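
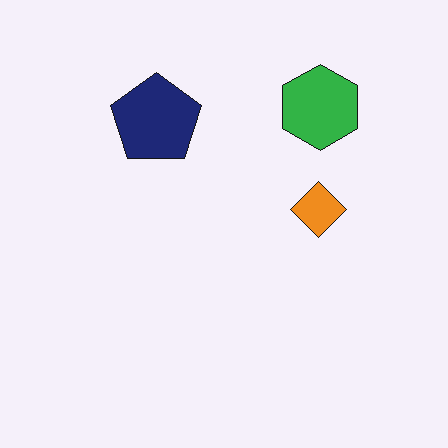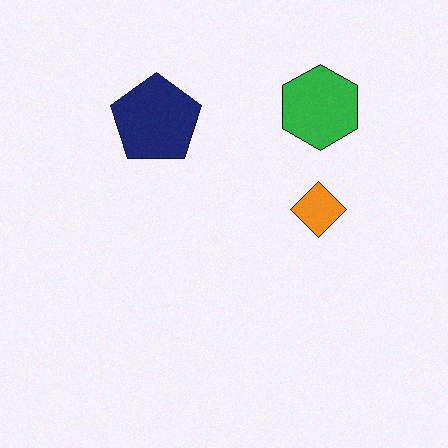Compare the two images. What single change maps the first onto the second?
The image was degraded with a light layer of grain.

Random speckle covers the whole image, including the flat background.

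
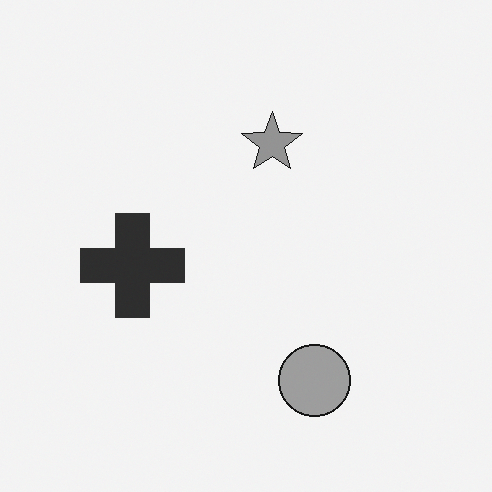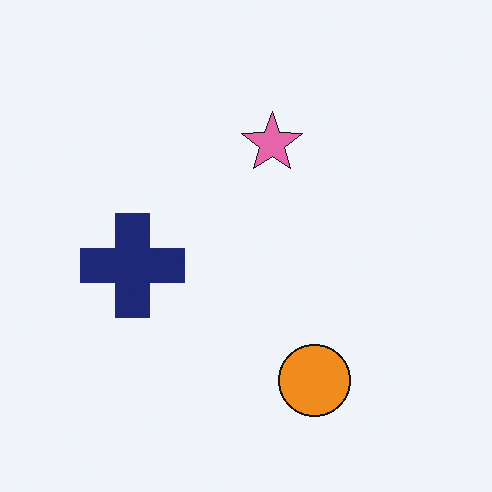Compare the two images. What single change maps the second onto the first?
It was converted to grayscale.

All color is removed — every shape is now a shade of grey.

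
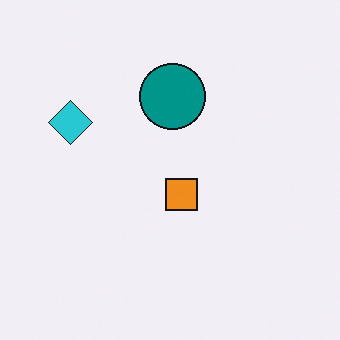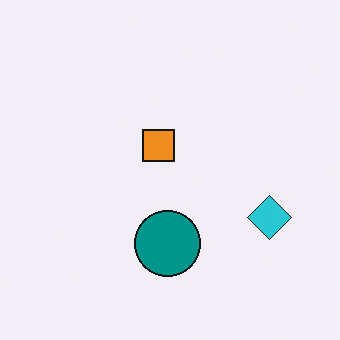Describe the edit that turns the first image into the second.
It was rotated 180°.

The cyan diamond sits in the left of the first image and the right of the second — consistent with a whole-image 180° rotation.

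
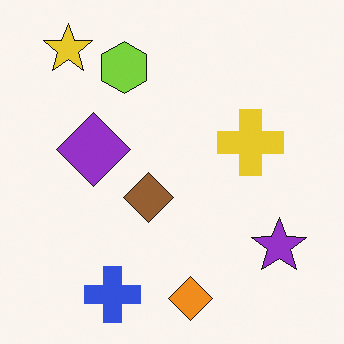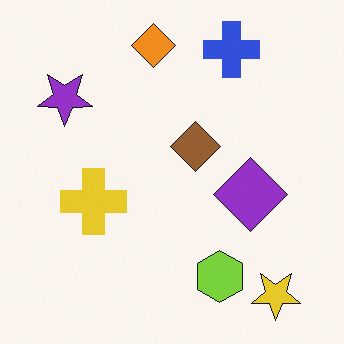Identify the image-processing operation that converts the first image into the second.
The image was rotated 180°.

The yellow star sits in the top-left of the first image and the bottom-right of the second — consistent with a whole-image 180° rotation.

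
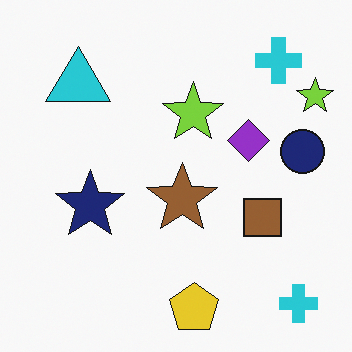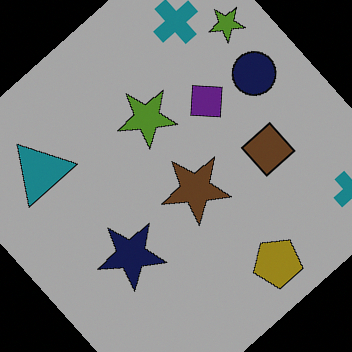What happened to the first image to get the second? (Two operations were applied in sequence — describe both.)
The transformation is: rotated counter-clockwise by a large amount — several tens of degrees, then noticeably darkened.

Every shape is tilted by the same angle and the image corners show triangular fill wedges — a whole-image rotation by a non-right angle. Every pixel — background and shapes alike — is uniformly darkened.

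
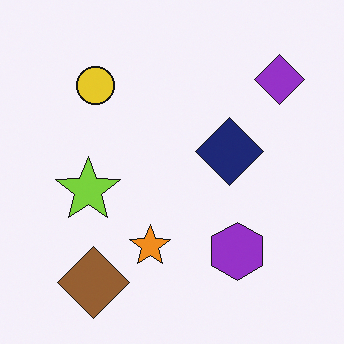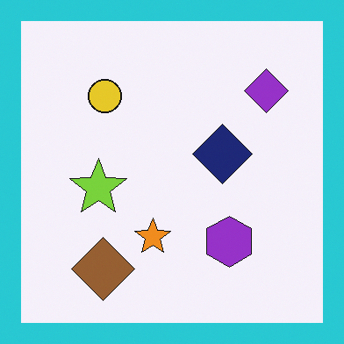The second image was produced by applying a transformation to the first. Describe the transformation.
It was framed with a cyan border.

A solid cyan frame runs around the edge of the second image, with the content slightly shrunk inside it.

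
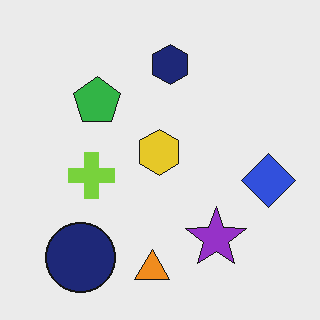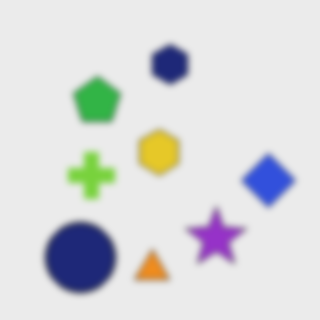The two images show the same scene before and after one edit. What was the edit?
This is the original image noticeably gaussian-blurred.

Shape edges and outlines are uniformly softened across the whole image.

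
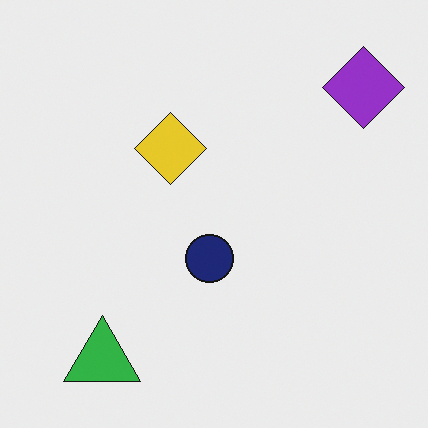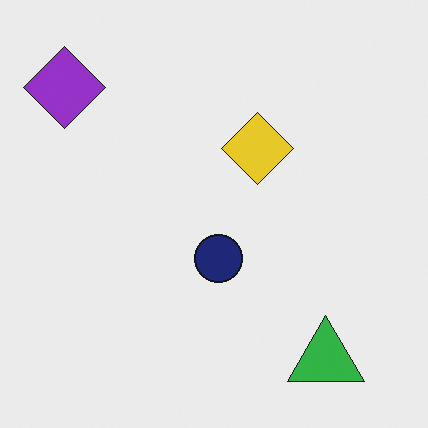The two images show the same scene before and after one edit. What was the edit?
It was flipped horizontally (left ↔ right).

The purple diamond is in the top-right of the first image and the top-left of the second — shapes on opposite sides of the vertical midline have swapped in a mirror flip.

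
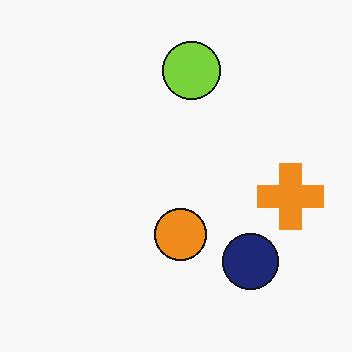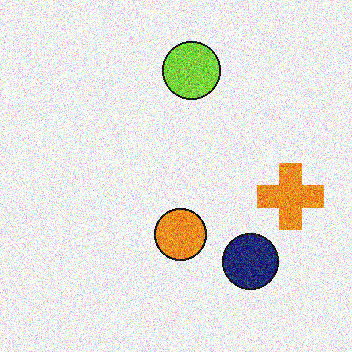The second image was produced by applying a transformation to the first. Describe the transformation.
It was degraded with heavy additive noise.

Random speckle covers the whole image, including the flat background.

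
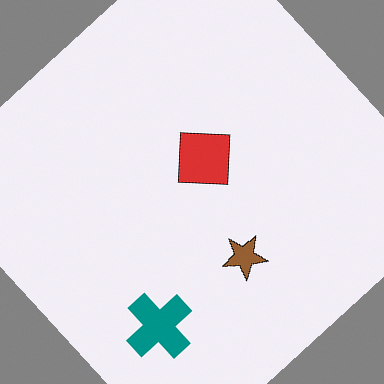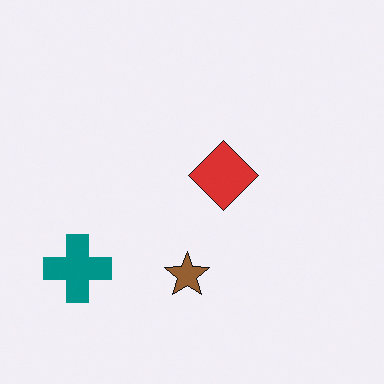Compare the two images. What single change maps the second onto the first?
The image was rotated counter-clockwise by a large amount — several tens of degrees.

Every shape is tilted by the same angle and the image corners show triangular fill wedges — a whole-image rotation by a non-right angle.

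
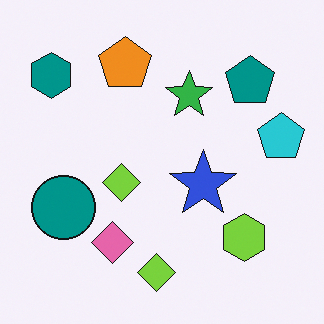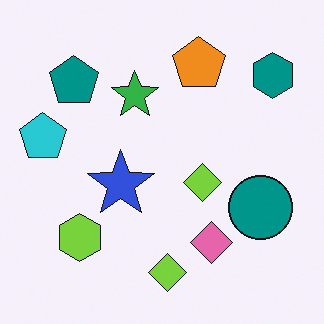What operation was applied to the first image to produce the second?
The second image is the first flipped horizontally (left ↔ right).

The cyan pentagon is in the right of the first image and the left of the second — shapes on opposite sides of the vertical midline have swapped in a mirror flip.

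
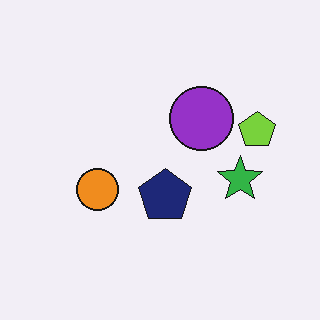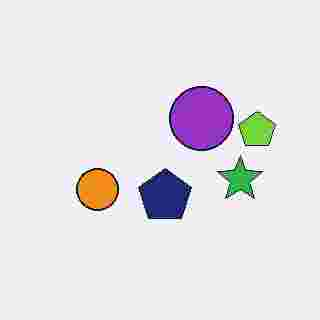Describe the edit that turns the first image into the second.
The second image is the first degraded with heavy JPEG compression.

Blocky 8×8 compression artifacts appear around shape edges and the flat background shows ringing — characteristic JPEG degradation.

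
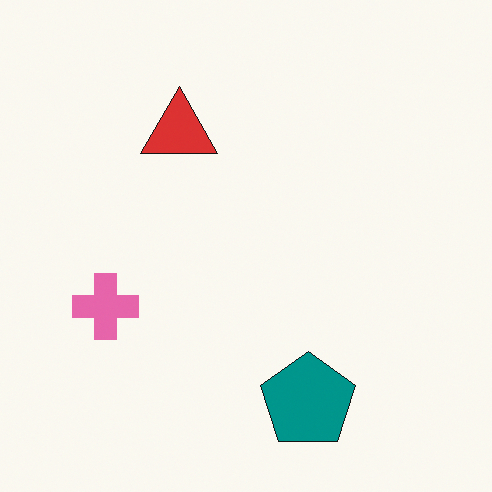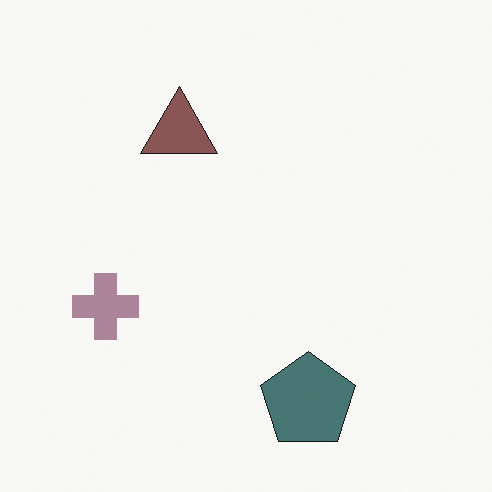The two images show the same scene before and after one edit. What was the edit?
It was made much more muted (saturation change).

All colors are more muted and greyish — a global saturation change.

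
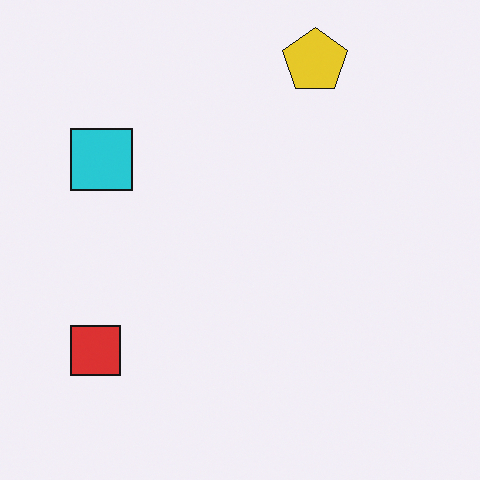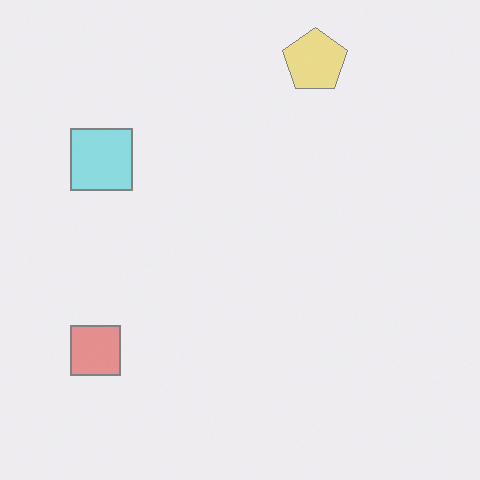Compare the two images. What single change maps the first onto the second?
The image was given much lower contrast.

Tones are pushed toward mid-grey across the whole image — a global contrast change.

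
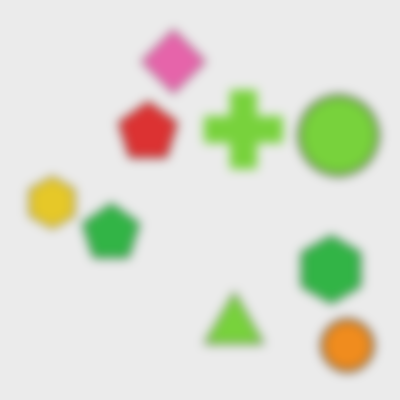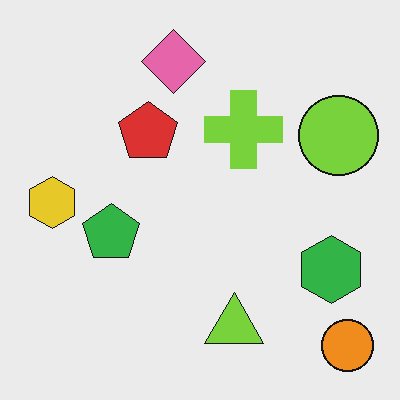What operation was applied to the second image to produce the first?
The transformation is: strongly gaussian-blurred.

Shape edges and outlines are uniformly softened across the whole image.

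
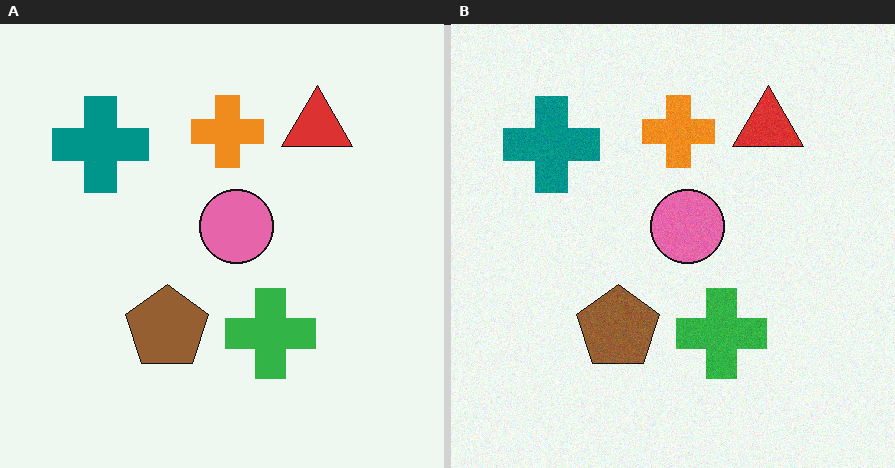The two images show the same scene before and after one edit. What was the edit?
The transformation is: degraded with a light layer of grain.

Random speckle covers the whole image, including the flat background.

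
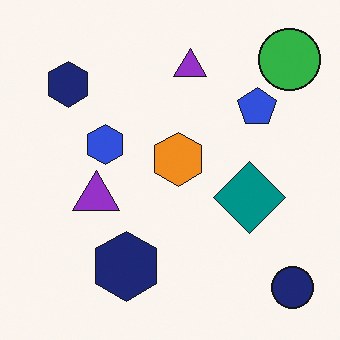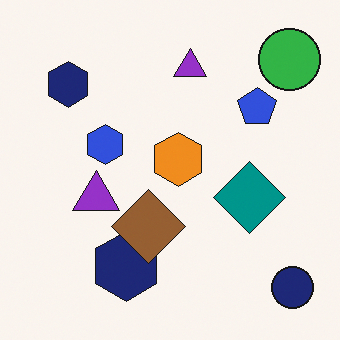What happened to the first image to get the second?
The second image is the first overlaid with an additional brown diamond.

A brown diamond appears in the second image that is absent from the first.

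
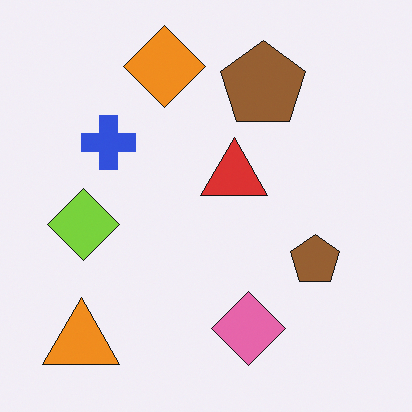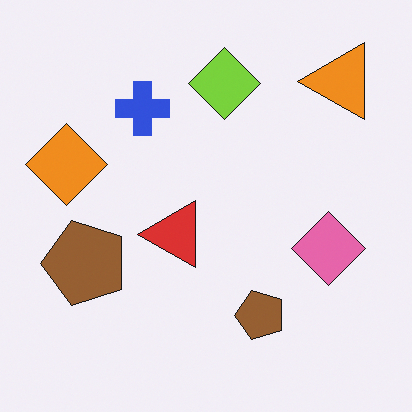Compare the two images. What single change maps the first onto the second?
This is the original image transposed (reflected across the top-left ↔ bottom-right diagonal).

Shapes have swapped their row and column positions — what was in the top-right is now in the bottom-left — a diagonal reflection.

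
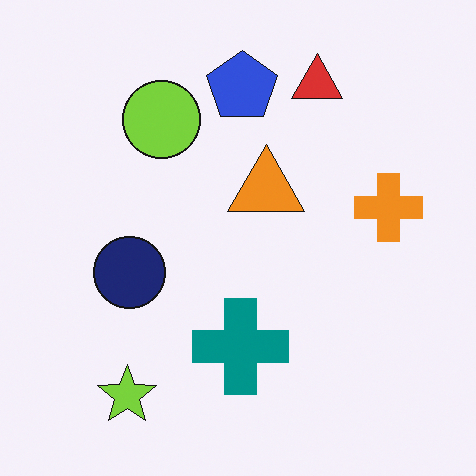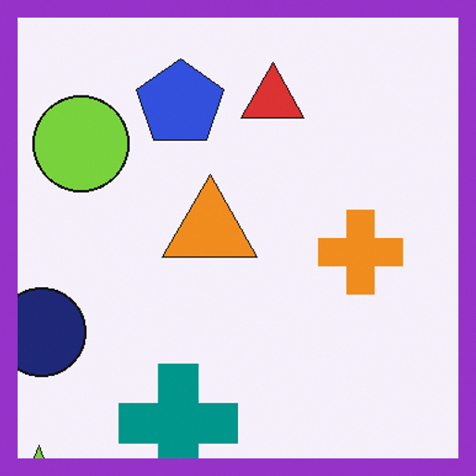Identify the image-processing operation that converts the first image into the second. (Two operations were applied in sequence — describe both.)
The image was cropped to a modestly smaller region and rescaled, then framed with a purple border.

The visible shapes are larger and the field of view is narrower; shapes near the original edges may be partly or wholly outside the frame — a crop-and-rescale. A solid purple frame runs around the edge of the second image, with the content slightly shrunk inside it.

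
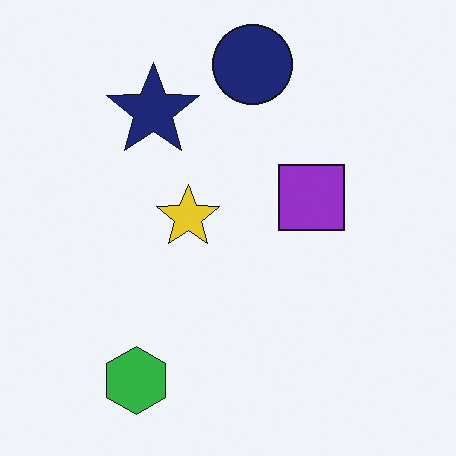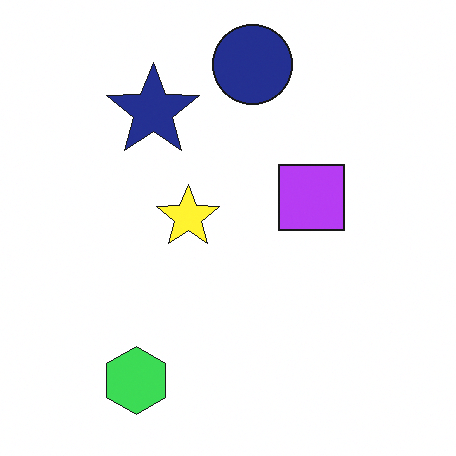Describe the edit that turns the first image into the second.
It was brightened a little.

Every pixel — background and shapes alike — is uniformly brightened.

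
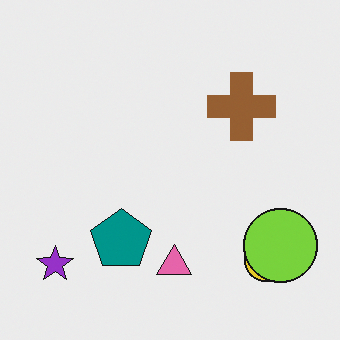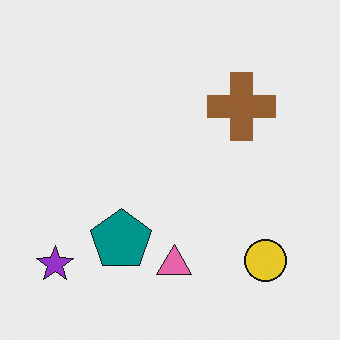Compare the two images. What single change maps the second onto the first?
Overlaid with an additional lime circle.

A lime circle appears in the first image that is absent from the second.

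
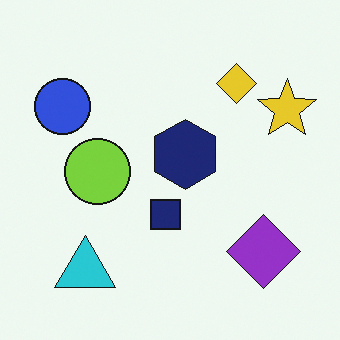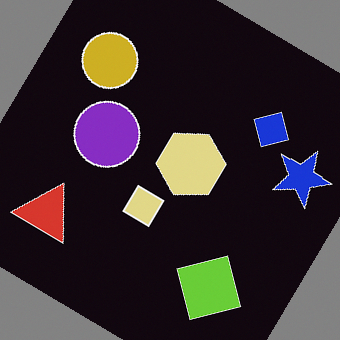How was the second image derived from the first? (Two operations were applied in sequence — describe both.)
Color-inverted (negative), then rotated clockwise by a large amount — several tens of degrees.

The light background has become dark and every shape's color is its complement — a photographic negative. Every shape is tilted by the same angle and the image corners show triangular fill wedges — a whole-image rotation by a non-right angle.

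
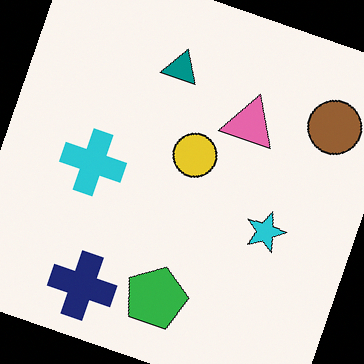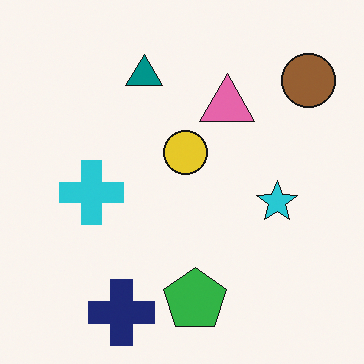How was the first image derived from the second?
The transformation is: rotated clockwise by a clearly visible amount.

Every shape is tilted by the same angle and the image corners show triangular fill wedges — a whole-image rotation by a non-right angle.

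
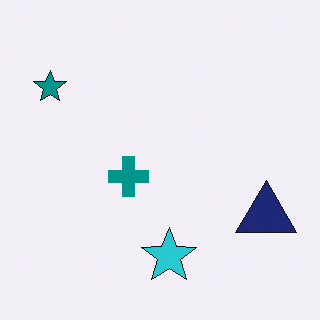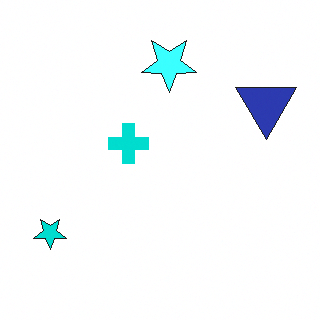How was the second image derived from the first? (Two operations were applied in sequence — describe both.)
This is the original image noticeably brightened, then flipped vertically (top ↔ bottom).

Every pixel — background and shapes alike — is uniformly brightened. The cyan star is in the bottom of the first image and the top of the second — shapes on opposite sides of the horizontal midline have swapped in a mirror flip.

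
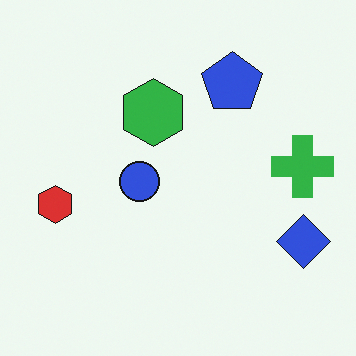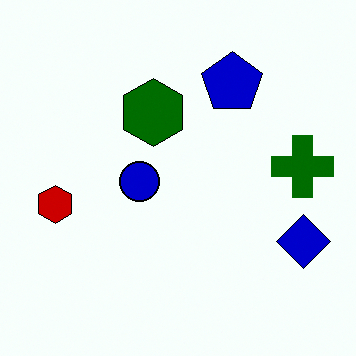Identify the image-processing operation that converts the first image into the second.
Given much higher contrast.

Tones are pushed away from mid-grey across the whole image — a global contrast change.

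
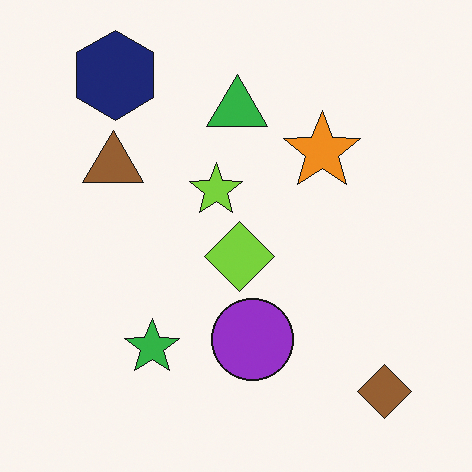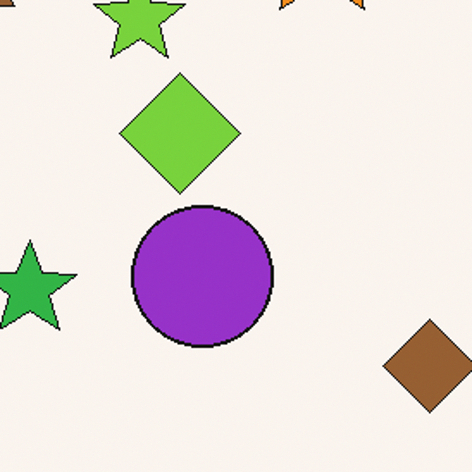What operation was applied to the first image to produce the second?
The transformation is: cropped tightly and scaled back up.

The visible shapes are larger and the field of view is narrower; shapes near the original edges may be partly or wholly outside the frame — a crop-and-rescale.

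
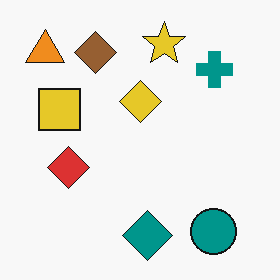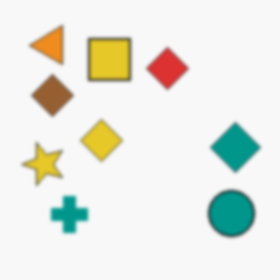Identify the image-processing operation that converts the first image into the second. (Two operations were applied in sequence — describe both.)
The image was slightly softened, then transposed (reflected across the top-left ↔ bottom-right diagonal).

Shape edges and outlines are uniformly softened across the whole image. Shapes have swapped their row and column positions — what was in the top-right is now in the bottom-left — a diagonal reflection.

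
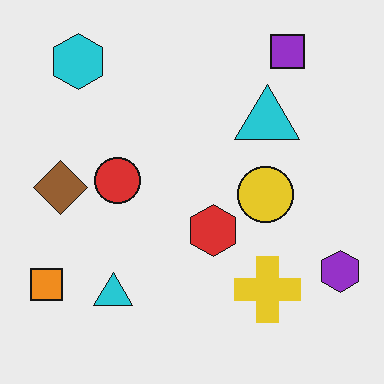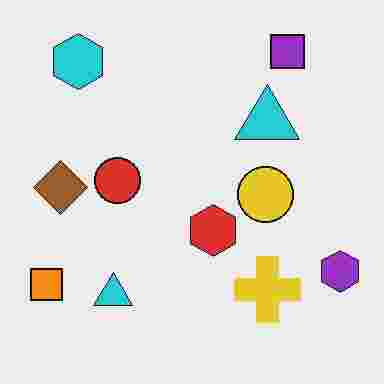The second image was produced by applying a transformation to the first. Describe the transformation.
The image was degraded with heavy JPEG compression.

Blocky 8×8 compression artifacts appear around shape edges and the flat background shows ringing — characteristic JPEG degradation.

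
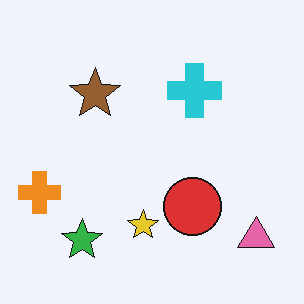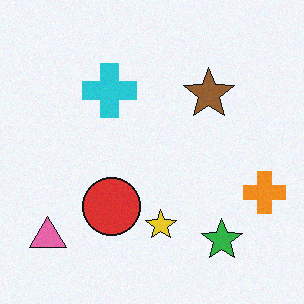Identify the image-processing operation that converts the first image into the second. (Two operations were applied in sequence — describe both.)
The image was degraded with a light layer of grain, then flipped horizontally (left ↔ right).

Random speckle covers the whole image, including the flat background. The orange cross is in the left of the first image and the right of the second — shapes on opposite sides of the vertical midline have swapped in a mirror flip.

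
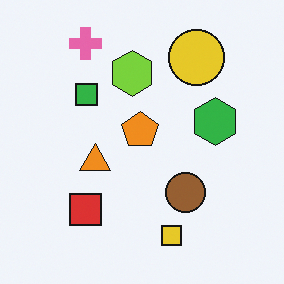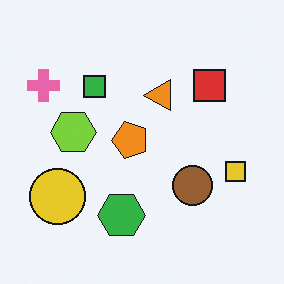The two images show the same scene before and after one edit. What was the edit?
The transformation is: transposed (reflected across the top-left ↔ bottom-right diagonal).

Shapes have swapped their row and column positions — what was in the top-right is now in the bottom-left — a diagonal reflection.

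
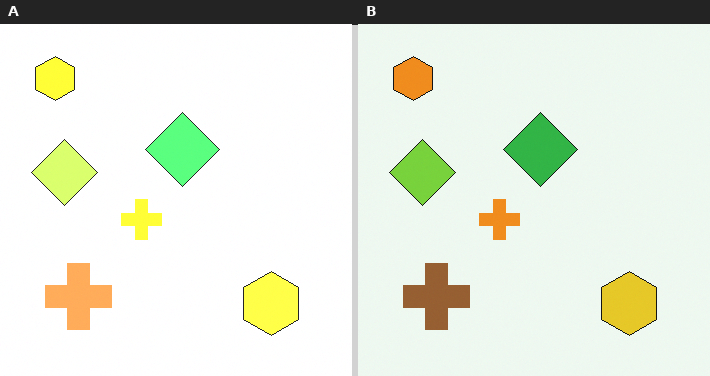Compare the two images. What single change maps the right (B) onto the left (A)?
The image was noticeably brightened.

Every pixel — background and shapes alike — is uniformly brightened.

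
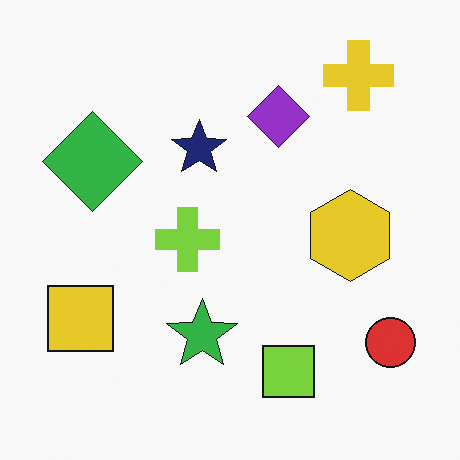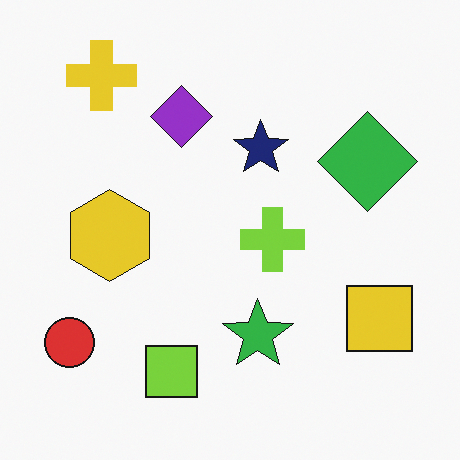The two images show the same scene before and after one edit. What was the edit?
It was flipped horizontally (left ↔ right).

The red circle is in the bottom-right of the first image and the bottom-left of the second — shapes on opposite sides of the vertical midline have swapped in a mirror flip.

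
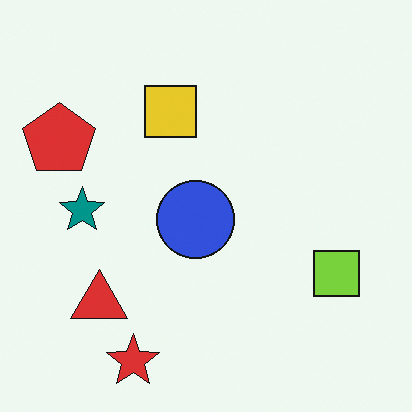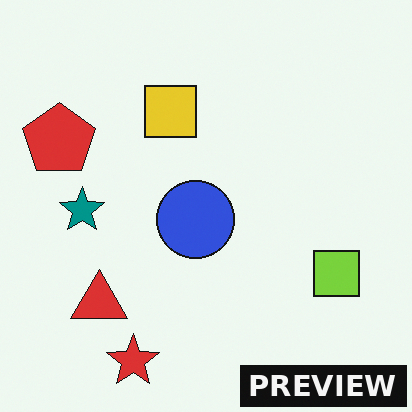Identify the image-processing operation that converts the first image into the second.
Watermarked with the text "PREVIEW" in the lower-right corner.

A dark label reading "PREVIEW" appears in the lower-right corner.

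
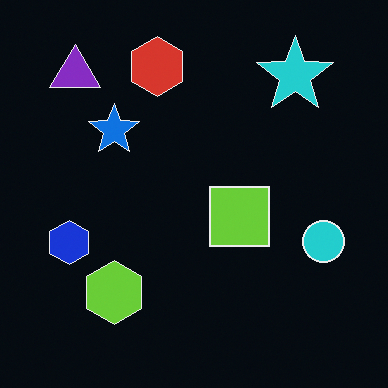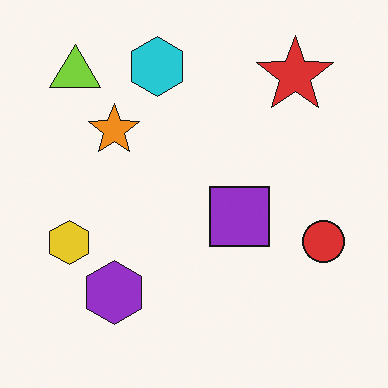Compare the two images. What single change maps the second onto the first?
Color-inverted (negative).

The light background has become dark and every shape's color is its complement — a photographic negative.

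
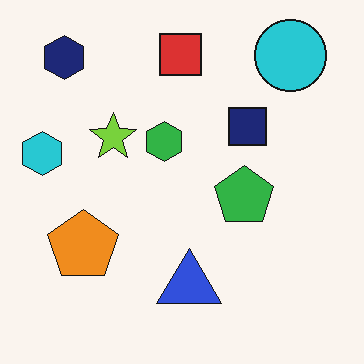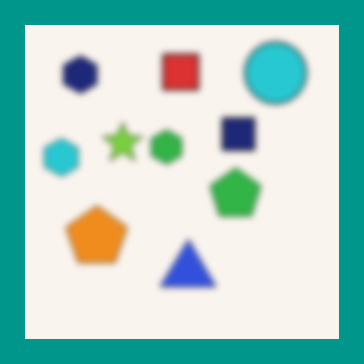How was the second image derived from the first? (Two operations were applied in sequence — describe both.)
The second image is the first moderately blurred, then framed with a teal border.

Shape edges and outlines are uniformly softened across the whole image. A solid teal frame runs around the edge of the second image, with the content slightly shrunk inside it.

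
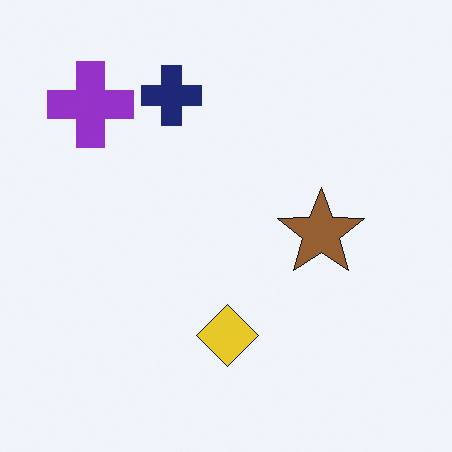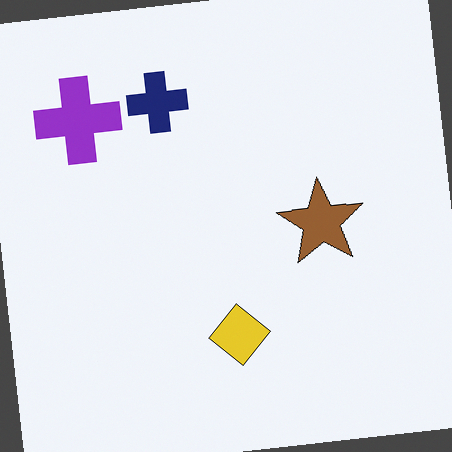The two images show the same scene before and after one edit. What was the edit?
This is the original image rotated counter-clockwise by a slight angle.

Every shape is tilted by the same angle and the image corners show triangular fill wedges — a whole-image rotation by a non-right angle.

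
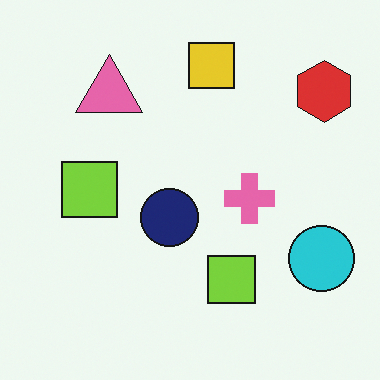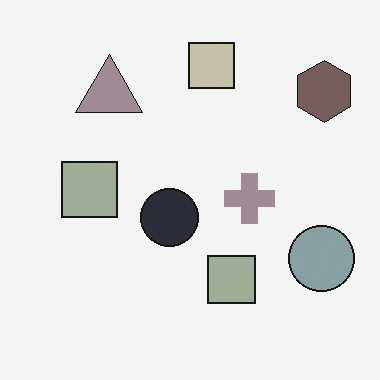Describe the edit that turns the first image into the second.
This is the original image heavily desaturated.

All colors are more muted and greyish — a global saturation change.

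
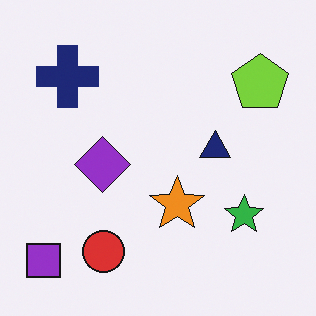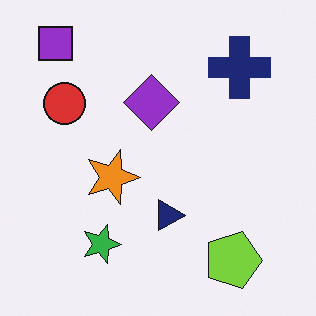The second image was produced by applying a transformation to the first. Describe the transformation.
This is the original image rotated 90° clockwise.

The purple square sits in the bottom-left of the first image and the top-left of the second — consistent with a whole-image 90° clockwise rotation.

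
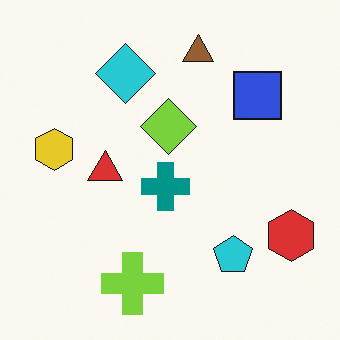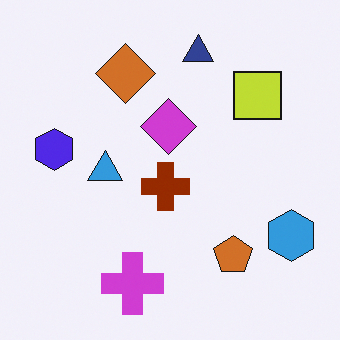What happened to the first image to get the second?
Hue-shifted by a large amount.

Every shape's color has rotated by the same amount around the hue wheel — a uniform hue shift.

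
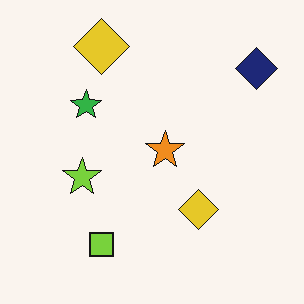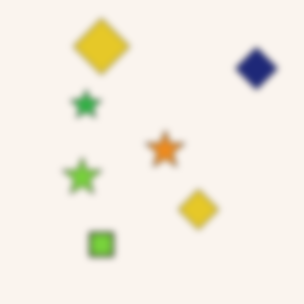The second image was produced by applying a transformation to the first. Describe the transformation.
Noticeably gaussian-blurred.

Shape edges and outlines are uniformly softened across the whole image.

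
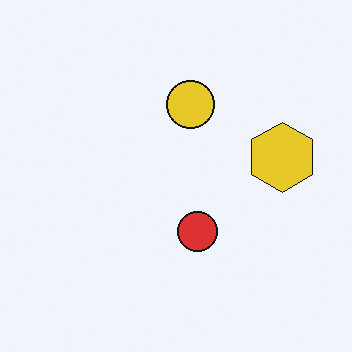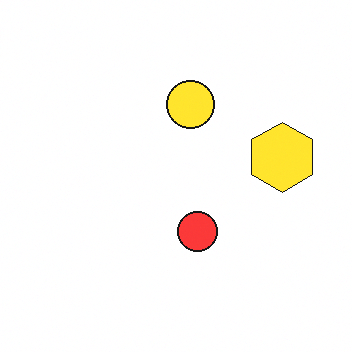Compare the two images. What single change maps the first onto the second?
The second image is the first slightly brightened.

Every pixel — background and shapes alike — is uniformly brightened.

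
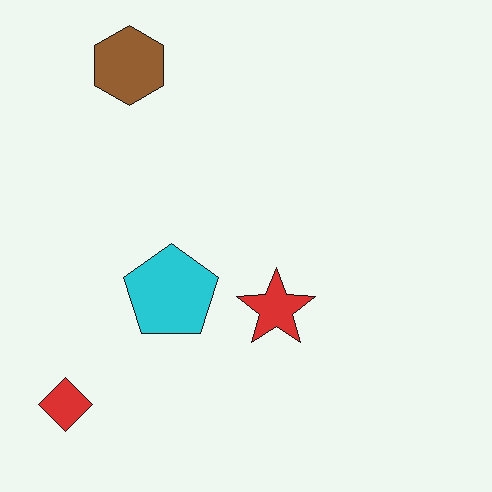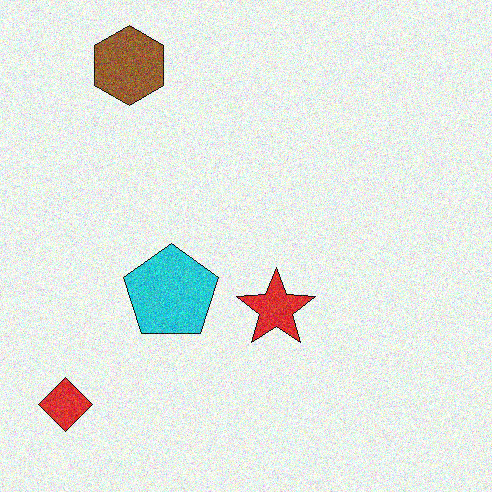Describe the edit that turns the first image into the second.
The second image is the first degraded with moderate additive noise.

Random speckle covers the whole image, including the flat background.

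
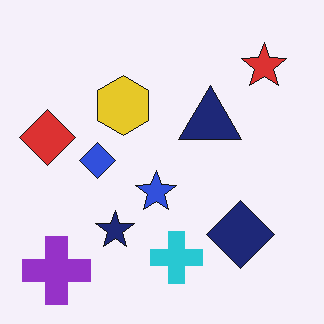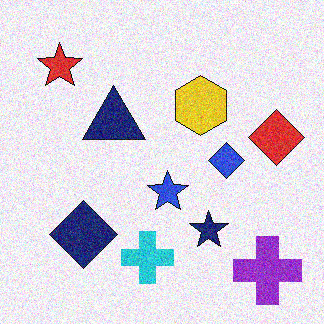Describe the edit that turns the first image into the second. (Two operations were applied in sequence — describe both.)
This is the original image flipped horizontally (left ↔ right), then degraded with visible gaussian noise.

The red diamond is in the left of the first image and the right of the second — shapes on opposite sides of the vertical midline have swapped in a mirror flip. Random speckle covers the whole image, including the flat background.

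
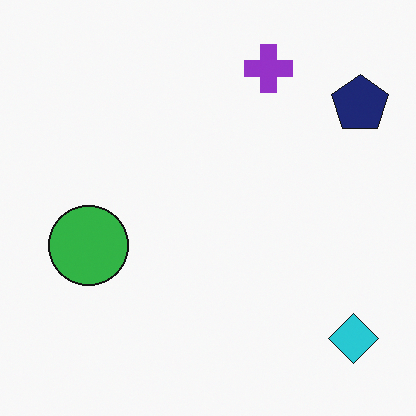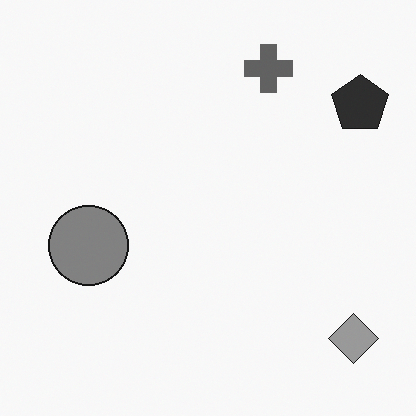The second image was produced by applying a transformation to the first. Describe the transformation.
The image was converted to grayscale.

All color is removed — every shape is now a shade of grey.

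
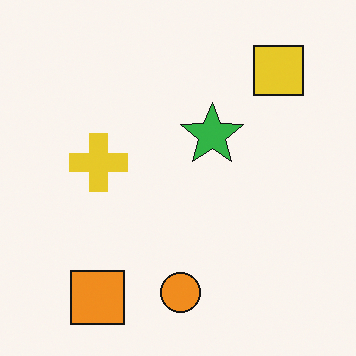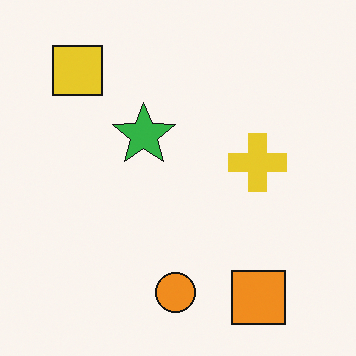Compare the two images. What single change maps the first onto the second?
The transformation is: flipped horizontally (left ↔ right).

The yellow square is in the top-right of the first image and the top-left of the second — shapes on opposite sides of the vertical midline have swapped in a mirror flip.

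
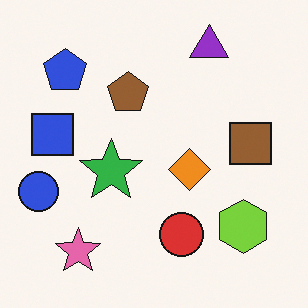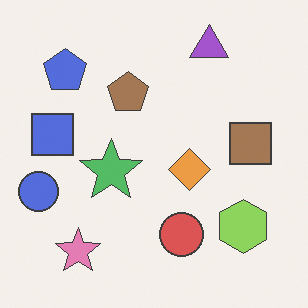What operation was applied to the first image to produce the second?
The transformation is: given slightly reduced contrast.

Tones are pushed toward mid-grey across the whole image — a global contrast change.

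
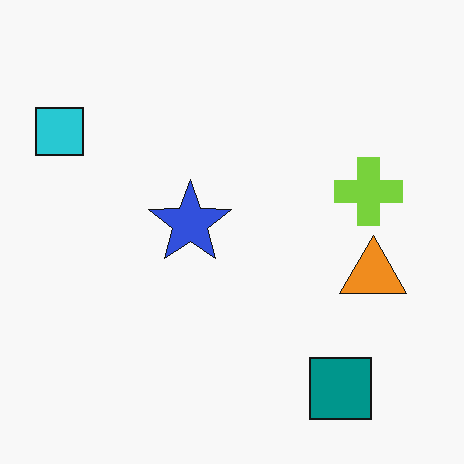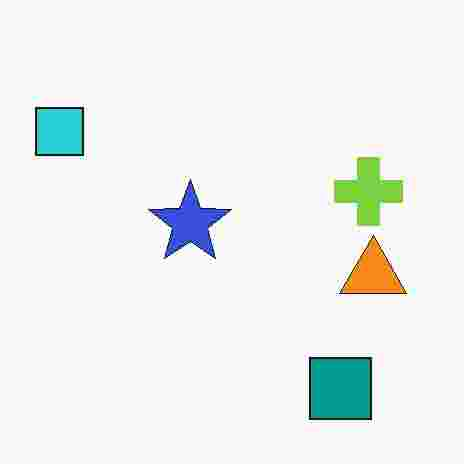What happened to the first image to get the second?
It was heavily JPEG-compressed with obvious blocking artifacts.

Blocky 8×8 compression artifacts appear around shape edges and the flat background shows ringing — characteristic JPEG degradation.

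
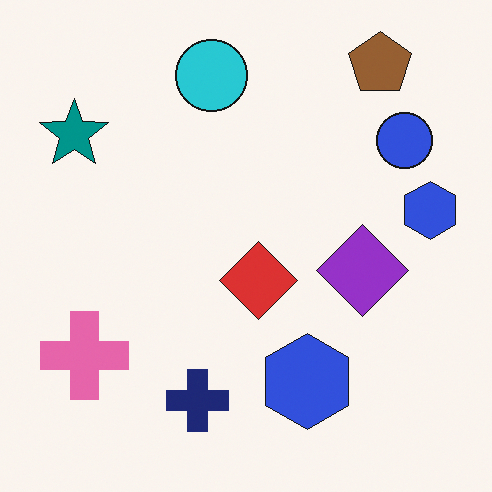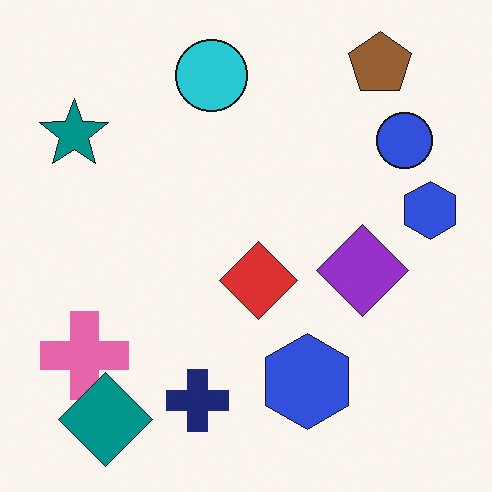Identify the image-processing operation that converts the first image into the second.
The transformation is: overlaid with an additional teal diamond.

A teal diamond appears in the second image that is absent from the first.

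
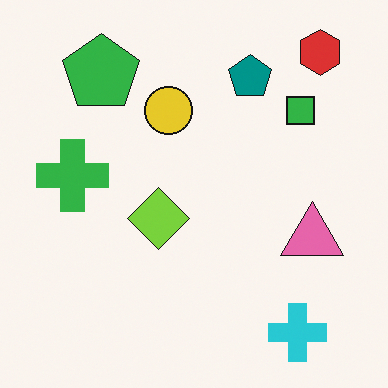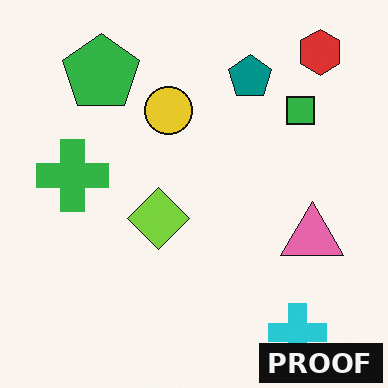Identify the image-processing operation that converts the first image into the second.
The image was watermarked with the text "PROOF" in the lower-right corner.

A dark label reading "PROOF" appears in the lower-right corner.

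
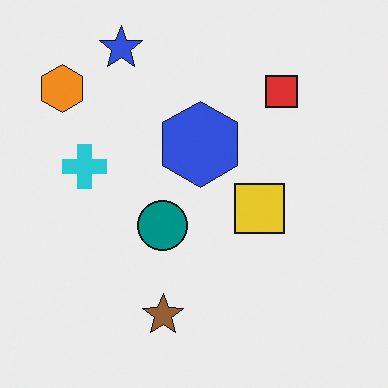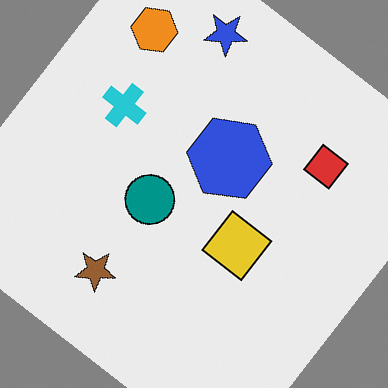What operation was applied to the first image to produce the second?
This is the original image rotated clockwise by a large amount — several tens of degrees.

Every shape is tilted by the same angle and the image corners show triangular fill wedges — a whole-image rotation by a non-right angle.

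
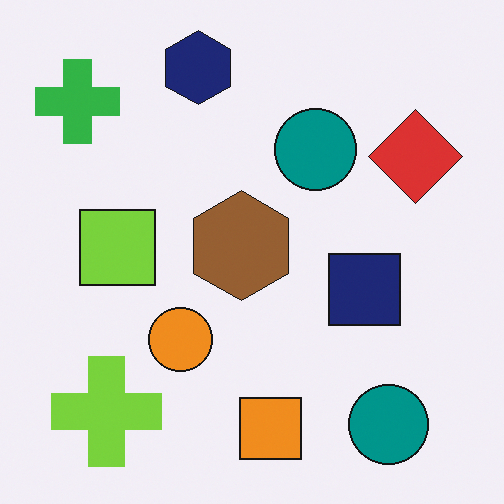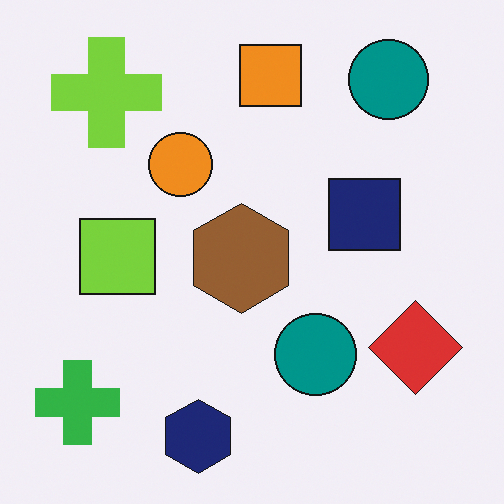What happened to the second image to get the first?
The image was flipped vertically (top ↔ bottom).

The navy hexagon is in the bottom of the second image and the top of the first — shapes on opposite sides of the horizontal midline have swapped in a mirror flip.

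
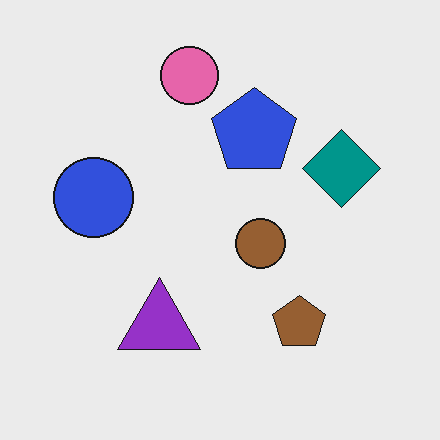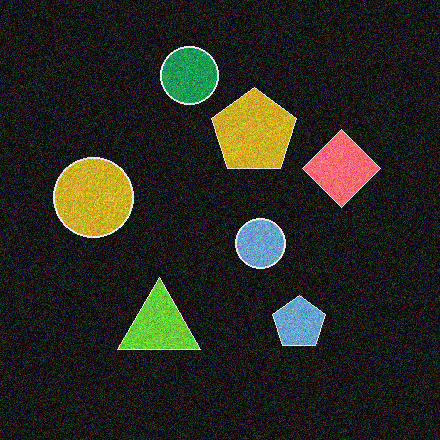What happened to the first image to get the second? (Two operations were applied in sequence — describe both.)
The second image is the first color-inverted (negative), then degraded with moderate additive noise.

The light background has become dark and every shape's color is its complement — a photographic negative. Random speckle covers the whole image, including the flat background.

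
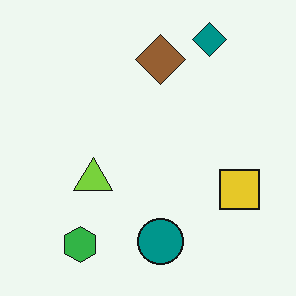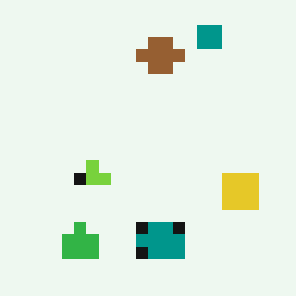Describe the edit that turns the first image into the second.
This is the original image heavily pixelated into large blocks.

Shapes are reduced to large square blocks; fine edges and outlines are lost — a downscale-then-upscale (mosaic) effect.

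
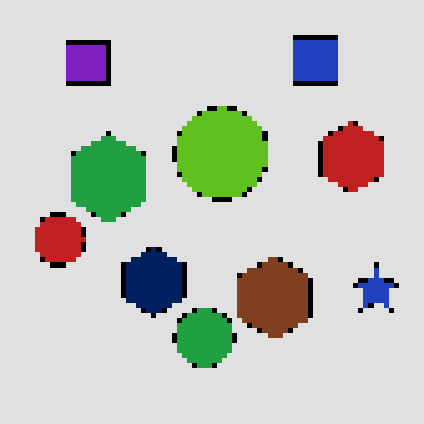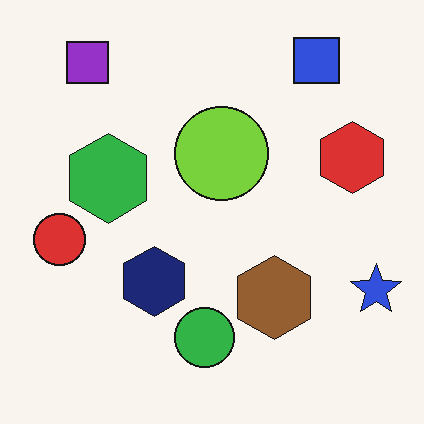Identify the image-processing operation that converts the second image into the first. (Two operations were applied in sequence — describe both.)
The image was lightly pixelated (a mild mosaic effect), then posterized to a reduced palette.

Shapes are reduced to large square blocks; fine edges and outlines are lost — a downscale-then-upscale (mosaic) effect. Each flat color has snapped to a coarser quantized level — most visibly, the near-white background has dropped to a flat grey.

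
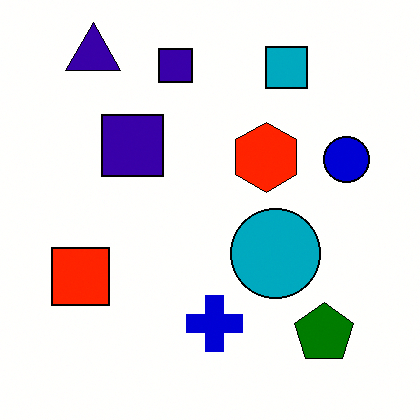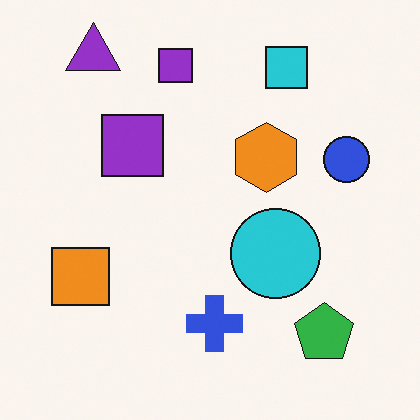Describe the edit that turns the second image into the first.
Boosted in contrast.

Tones are pushed away from mid-grey across the whole image — a global contrast change.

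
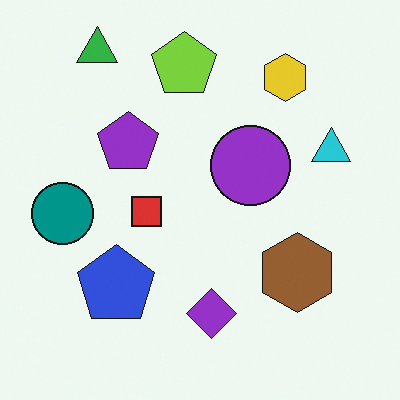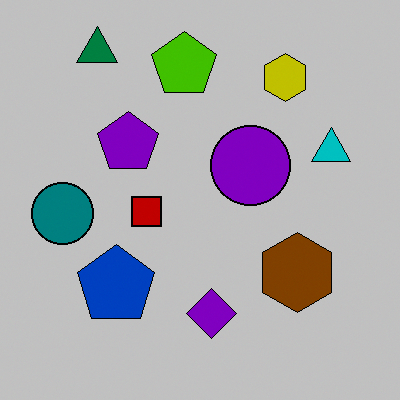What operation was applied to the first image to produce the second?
It was heavily posterized to just a handful of flat colors.

Each flat color has snapped to a coarser quantized level — most visibly, the near-white background has dropped to a flat grey.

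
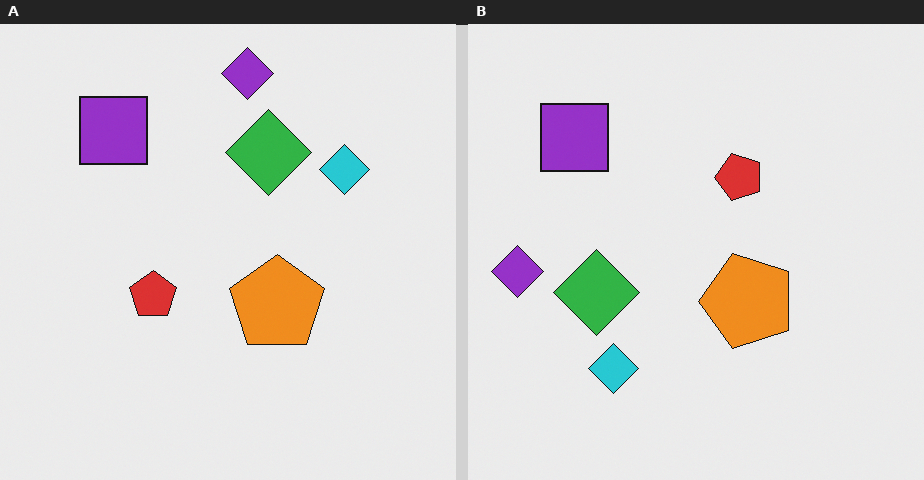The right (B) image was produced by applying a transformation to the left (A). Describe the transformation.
It was transposed (reflected across the top-left ↔ bottom-right diagonal).

Shapes have swapped their row and column positions — what was in the top-right is now in the bottom-left — a diagonal reflection.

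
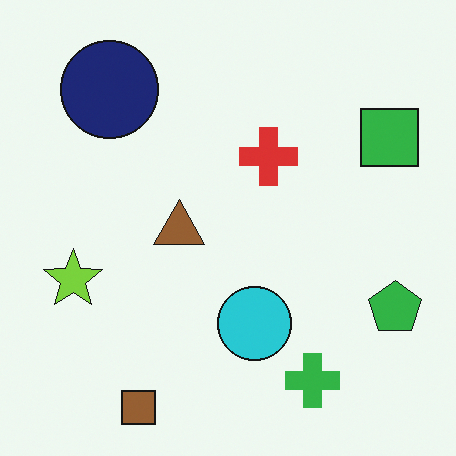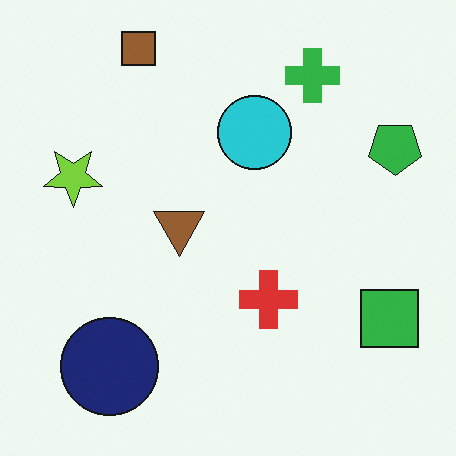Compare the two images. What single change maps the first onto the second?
The second image is the first flipped vertically (top ↔ bottom).

The brown square is in the bottom-left of the first image and the top-left of the second — shapes on opposite sides of the horizontal midline have swapped in a mirror flip.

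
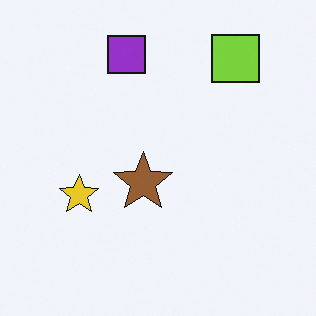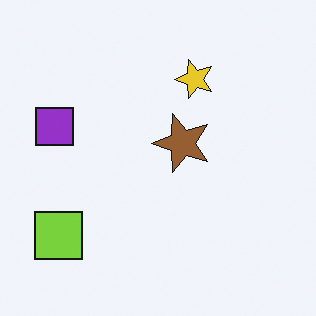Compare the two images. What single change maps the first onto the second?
Transposed (reflected across the top-left ↔ bottom-right diagonal).

Shapes have swapped their row and column positions — what was in the top-right is now in the bottom-left — a diagonal reflection.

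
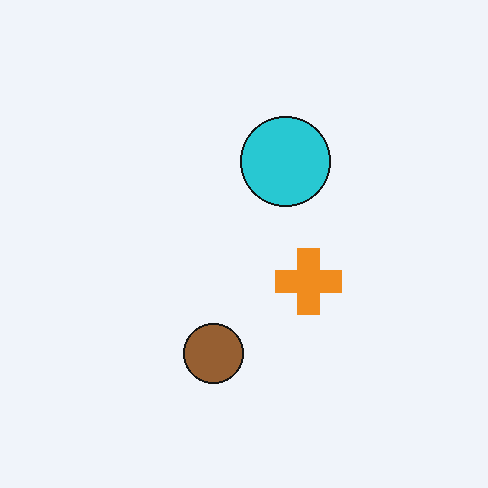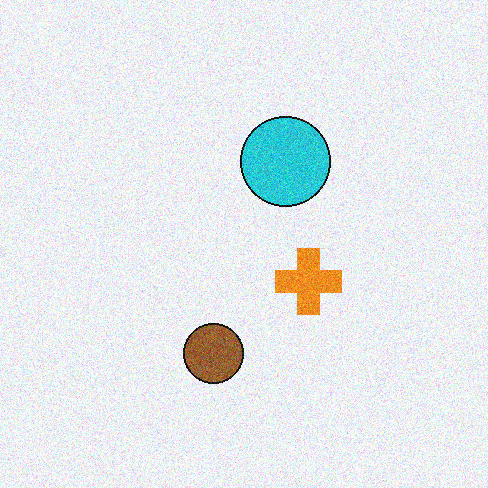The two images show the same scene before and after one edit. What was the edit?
The second image is the first degraded with visible gaussian noise.

Random speckle covers the whole image, including the flat background.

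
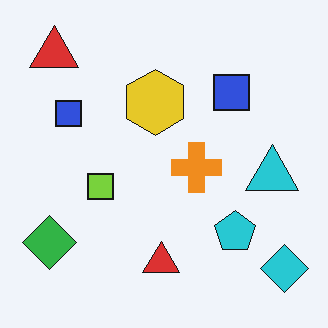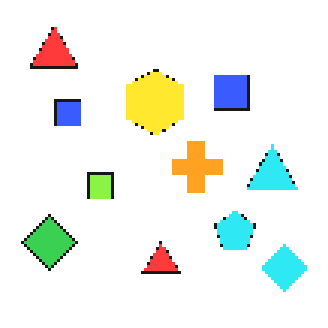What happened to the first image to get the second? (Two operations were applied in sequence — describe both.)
It was slightly brightened, then mildly pixelated.

Every pixel — background and shapes alike — is uniformly brightened. Shapes are reduced to large square blocks; fine edges and outlines are lost — a downscale-then-upscale (mosaic) effect.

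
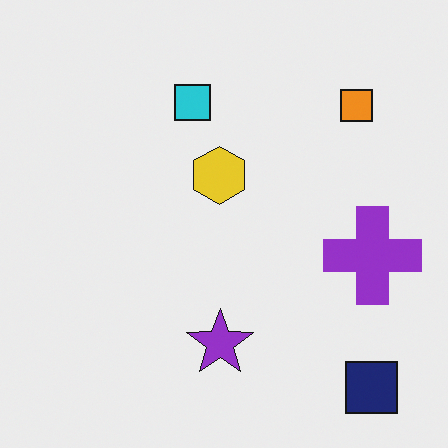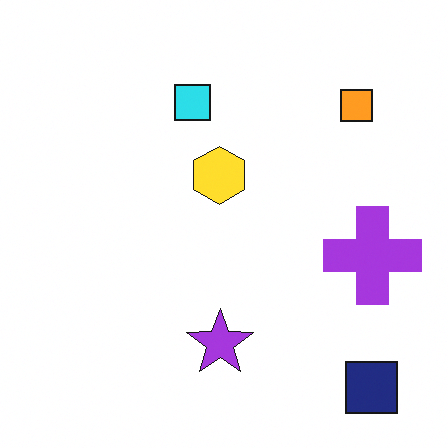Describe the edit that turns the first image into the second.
The image was brightened a little.

Every pixel — background and shapes alike — is uniformly brightened.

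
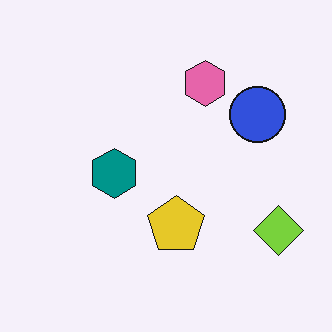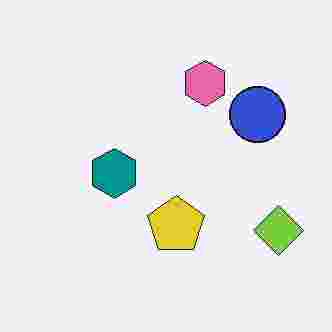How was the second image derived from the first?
The second image is the first heavily JPEG-compressed with obvious blocking artifacts.

Blocky 8×8 compression artifacts appear around shape edges and the flat background shows ringing — characteristic JPEG degradation.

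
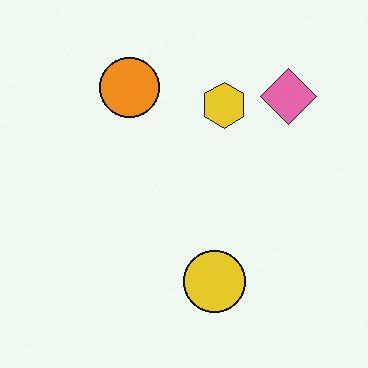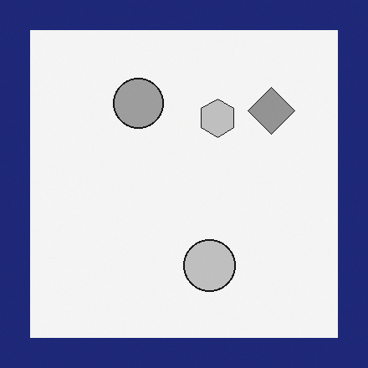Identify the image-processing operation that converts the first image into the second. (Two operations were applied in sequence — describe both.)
Converted to grayscale, then framed with a navy border.

All color is removed — every shape is now a shade of grey. A solid navy frame runs around the edge of the second image, with the content slightly shrunk inside it.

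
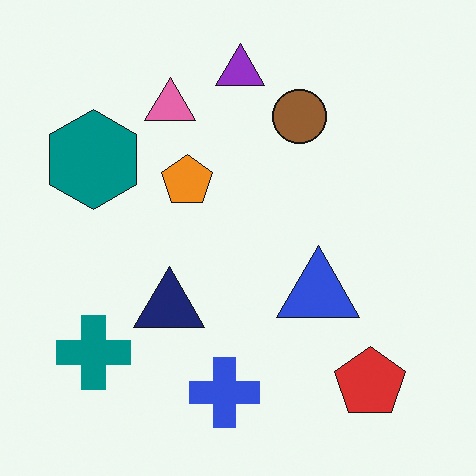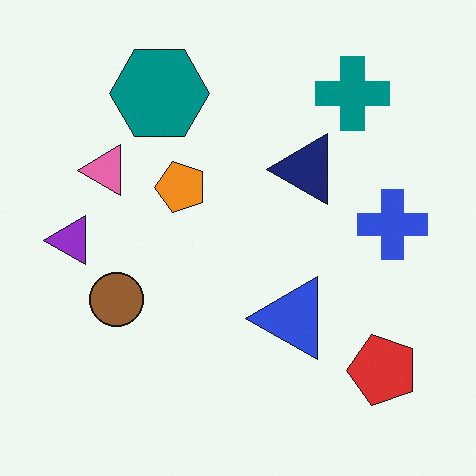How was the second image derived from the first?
The second image is the first transposed (reflected across the top-left ↔ bottom-right diagonal).

Shapes have swapped their row and column positions — what was in the top-right is now in the bottom-left — a diagonal reflection.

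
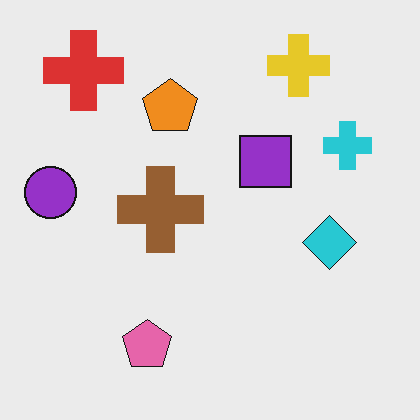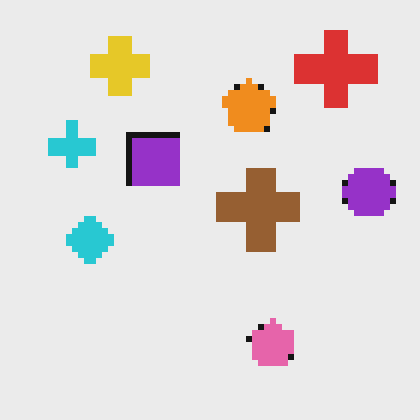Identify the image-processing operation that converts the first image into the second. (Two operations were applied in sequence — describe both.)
The transformation is: flipped horizontally (left ↔ right), then moderately pixelated.

The purple circle is in the left of the first image and the right of the second — shapes on opposite sides of the vertical midline have swapped in a mirror flip. Shapes are reduced to large square blocks; fine edges and outlines are lost — a downscale-then-upscale (mosaic) effect.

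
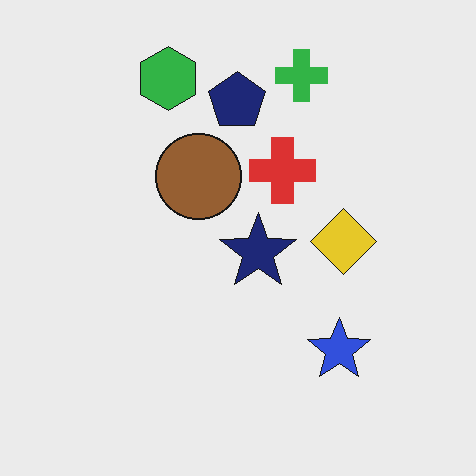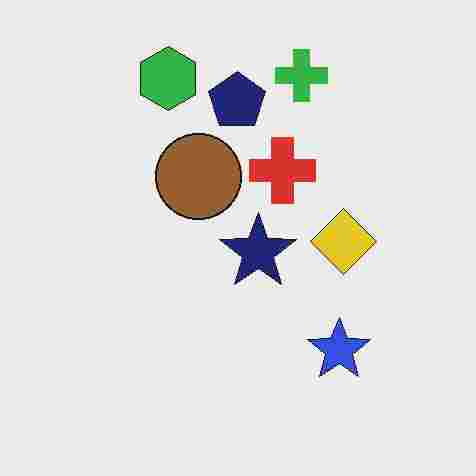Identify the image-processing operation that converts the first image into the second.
The transformation is: heavily JPEG-compressed with obvious blocking artifacts.

Blocky 8×8 compression artifacts appear around shape edges and the flat background shows ringing — characteristic JPEG degradation.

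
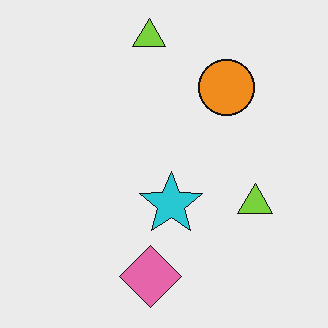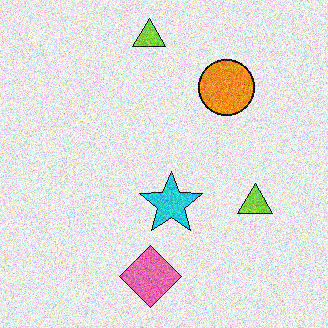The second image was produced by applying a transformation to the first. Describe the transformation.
Degraded with a thick layer of grain.

Random speckle covers the whole image, including the flat background.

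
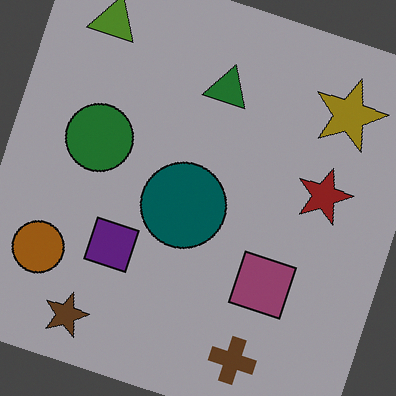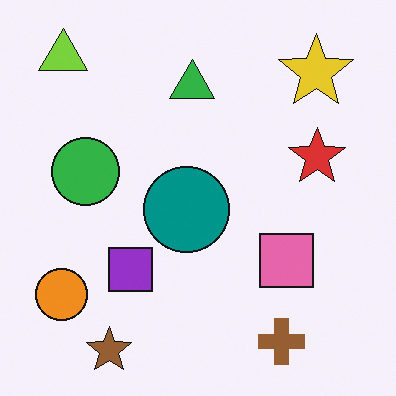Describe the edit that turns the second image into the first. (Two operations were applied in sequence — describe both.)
The image was noticeably darkened, then rotated clockwise by a moderate amount.

Every pixel — background and shapes alike — is uniformly darkened. Every shape is tilted by the same angle and the image corners show triangular fill wedges — a whole-image rotation by a non-right angle.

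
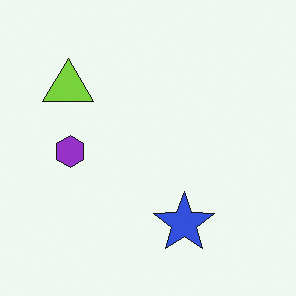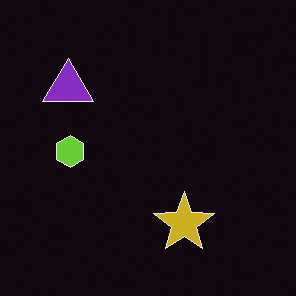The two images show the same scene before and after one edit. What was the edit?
The image was color-inverted (negative).

The light background has become dark and every shape's color is its complement — a photographic negative.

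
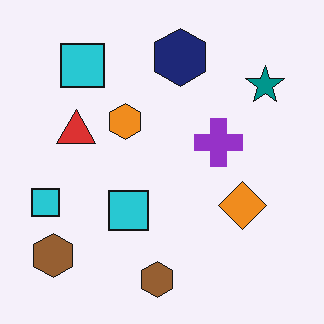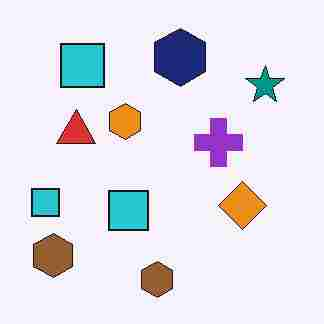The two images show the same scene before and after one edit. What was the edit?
This is the original image heavily JPEG-compressed with obvious blocking artifacts.

Blocky 8×8 compression artifacts appear around shape edges and the flat background shows ringing — characteristic JPEG degradation.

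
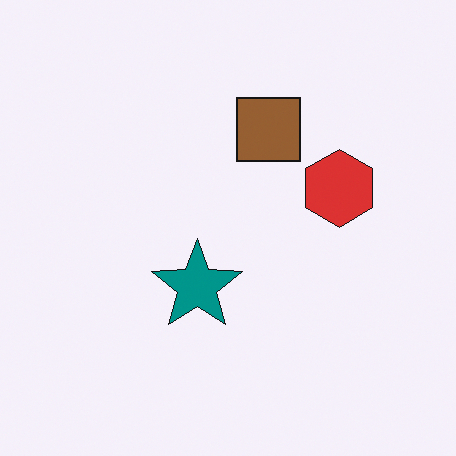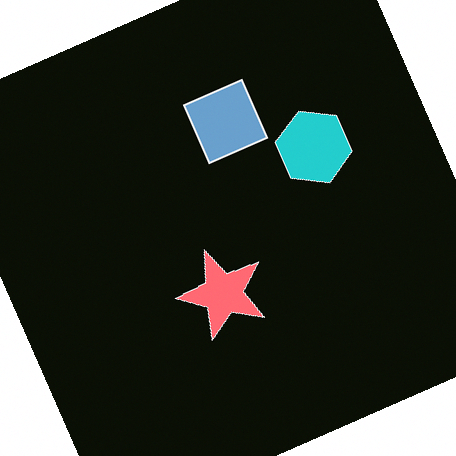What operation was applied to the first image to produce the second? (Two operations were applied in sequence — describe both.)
The image was rotated counter-clockwise by a moderate amount, then color-inverted (negative).

Every shape is tilted by the same angle and the image corners show triangular fill wedges — a whole-image rotation by a non-right angle. The light background has become dark and every shape's color is its complement — a photographic negative.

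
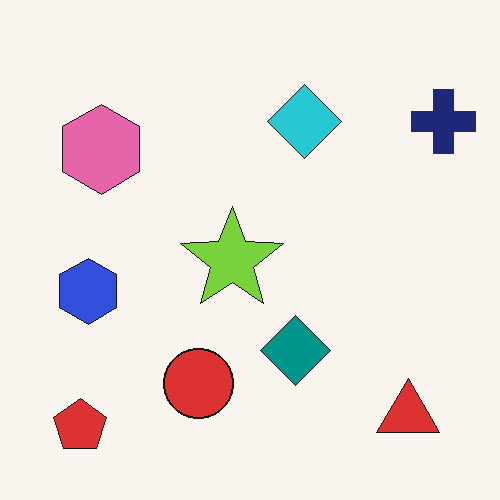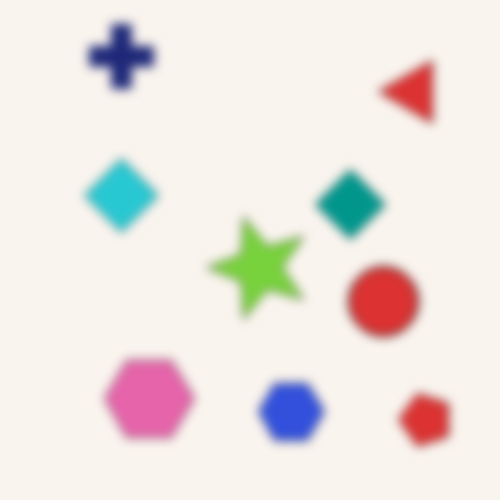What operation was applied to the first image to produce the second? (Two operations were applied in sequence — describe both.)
Heavily blurred, then rotated 90° counter-clockwise.

Shape edges and outlines are uniformly softened across the whole image. The red pentagon sits in the bottom-left of the first image and the bottom-right of the second — consistent with a whole-image 90° counter-clockwise rotation.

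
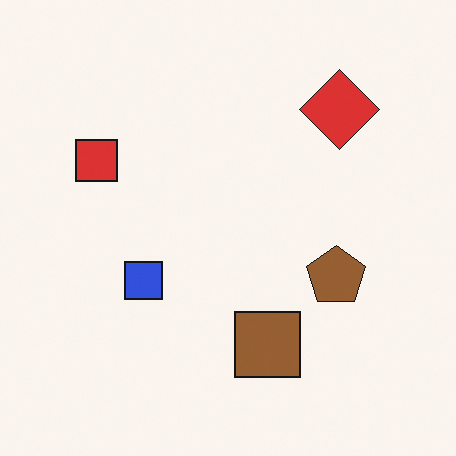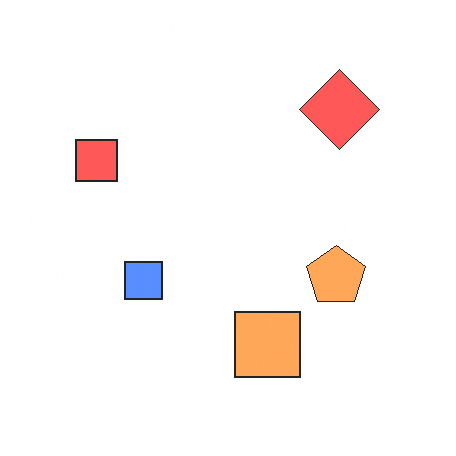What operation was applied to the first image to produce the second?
It was substantially brightened.

Every pixel — background and shapes alike — is uniformly brightened.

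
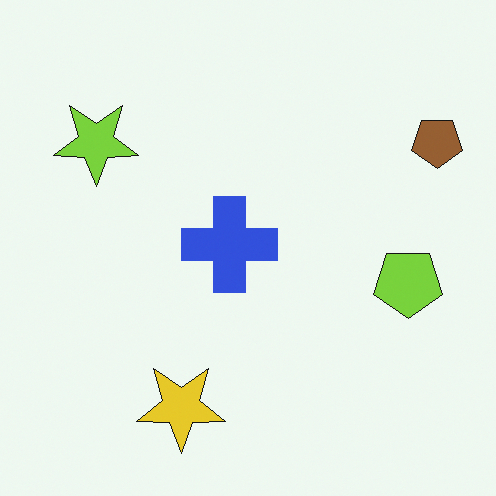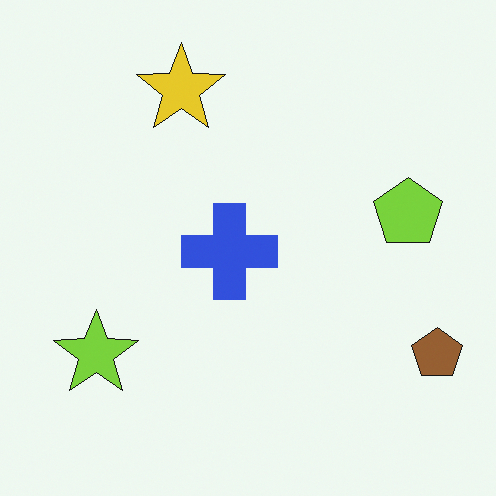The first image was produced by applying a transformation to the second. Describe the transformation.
The transformation is: flipped vertically (top ↔ bottom).

The yellow star is in the top of the second image and the bottom of the first — shapes on opposite sides of the horizontal midline have swapped in a mirror flip.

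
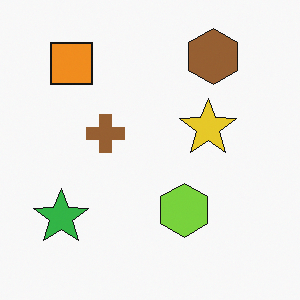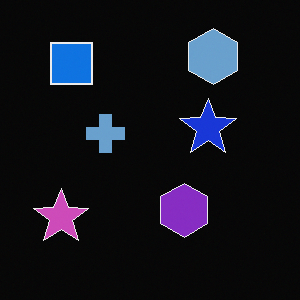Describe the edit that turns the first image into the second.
It was color-inverted (negative).

The light background has become dark and every shape's color is its complement — a photographic negative.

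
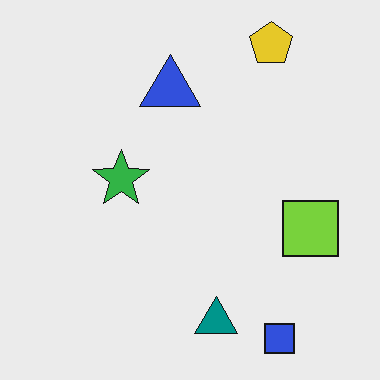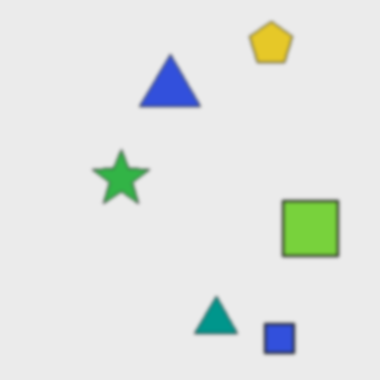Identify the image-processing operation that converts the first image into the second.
This is the original image lightly blurred.

Shape edges and outlines are uniformly softened across the whole image.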